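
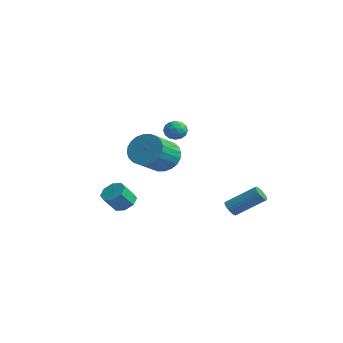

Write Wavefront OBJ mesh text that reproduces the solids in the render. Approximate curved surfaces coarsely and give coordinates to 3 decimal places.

v 0.582 2.814 -2.637
v 0.781 3.076 -3.09
v 1.837 4.408 -1.857
v 1.638 4.146 -1.403
v 0.584 3.194 -3.048
v 1.641 4.525 -1.815
v 0.387 3.246 -2.936
v 1.444 4.577 -1.702
v 0.224 3.223 -2.771
v 1.28 4.555 -1.538
v 0.122 3.13 -2.584
v 1.179 4.461 -1.35
v 0.1 2.982 -2.405
v 1.157 4.313 -1.172
v 0.161 2.805 -2.267
v 1.218 4.137 -1.033
v 0.295 2.63 -2.192
v 1.352 3.961 -0.959
v 0.479 2.486 -2.194
v 1.535 3.818 -0.961
v 0.68 2.4 -2.273
v 1.737 3.731 -1.04
v 0.864 2.385 -2.415
v 1.921 3.716 -1.182
v 1 2.444 -2.595
v 2.056 3.775 -1.362
v 1.063 2.567 -2.782
v 2.119 3.899 -1.549
v 1.043 2.733 -2.944
v 2.099 4.065 -1.711
v 0.943 2.913 -3.053
v 2 4.245 -1.82
v -2.871 -1.934 -2.204
v -2.354 -1.452 -1.83
v -2.313 -2.263 -0.841
v -2.829 -2.746 -1.216
v -2.937 -1.319 -1.697
v -2.895 -2.131 -0.708
v -3.481 -1.547 -1.861
v -3.439 -2.359 -0.872
v -3.668 -2.002 -2.226
v -3.626 -2.813 -1.238
v -3.387 -2.417 -2.579
v -3.346 -3.228 -1.59
v -2.805 -2.549 -2.712
v -2.763 -3.361 -1.723
v -2.261 -2.321 -2.548
v -2.219 -3.133 -1.559
v -2.074 -1.867 -2.182
v -2.032 -2.678 -1.194
v 1.711 -2.395 2.717
v 2.58 -2.443 2.078
v 3.219 -4.012 3.064
v 2.349 -3.965 3.703
v 2.719 -2.193 2.387
v 3.357 -3.762 3.373
v 2.704 -1.973 2.746
v 3.343 -3.542 3.732
v 2.538 -1.817 3.101
v 3.177 -3.387 4.087
v 2.246 -1.75 3.397
v 2.885 -3.319 4.383
v 1.873 -1.781 3.59
v 2.511 -3.35 4.576
v 1.475 -1.905 3.65
v 2.113 -3.474 4.636
v 1.113 -2.104 3.568
v 1.751 -3.673 4.554
v 0.841 -2.348 3.356
v 1.48 -3.917 4.342
v 0.703 -2.598 3.047
v 1.341 -4.167 4.033
v 0.717 -2.818 2.688
v 1.356 -4.387 3.674
v 0.883 -2.973 2.333
v 1.522 -4.543 3.319
v 1.175 -3.041 2.037
v 1.814 -4.61 3.023
v 1.549 -3.01 1.844
v 2.187 -4.579 2.83
v 1.947 -2.886 1.784
v 2.585 -4.455 2.77
v 2.309 -2.687 1.866
v 2.947 -4.256 2.852
v -3.718 2.765 2.545
v -3.268 2.184 2.508
v -4.552 2.156 1.952
v -4.102 1.575 1.915
v -4.386 1.779 2.562
v -3.871 2.156 2.929
v -3.949 2.184 1.531
v -3.434 2.561 1.898
v -3.41 1.825 1.882
v -3.681 1.575 2.519
v -4.139 2.765 1.941
v -4.41 2.515 2.578
v -3.42 2.528 2.579
v -4.4 1.812 1.881
v -4.568 1.932 2.262
v -4.303 1.591 2.24
v -3.775 2.511 2.826
v -3.51 2.17 2.804
v -4.167 1.932 2.836
v -4.31 2.17 1.656
v -4.045 1.829 1.634
v -3.517 2.749 2.22
v -3.252 2.408 2.198
v -3.653 2.408 1.624
v -3.239 1.976 2.189
v -3.729 1.618 1.84
v -3.639 1.976 1.615
v -3.336 2.197 1.83
v -3.398 1.829 2.563
v -3.888 1.471 2.215
v -4.055 1.591 2.595
v -3.752 1.812 2.811
v -3.481 1.618 2.195
v -3.932 2.869 2.245
v -4.422 2.511 1.897
v -4.068 2.528 1.649
v -3.765 2.749 1.865
v -4.091 2.722 2.62
v -4.581 2.364 2.271
v -4.484 2.143 2.63
v -4.181 2.364 2.845
v -4.339 2.722 2.265
f 2 1 5
f 2 5 3
f 3 5 6
f 3 6 4
f 5 1 7
f 5 7 6
f 6 7 8
f 6 8 4
f 7 1 9
f 7 9 8
f 8 9 10
f 8 10 4
f 9 1 11
f 9 11 10
f 10 11 12
f 10 12 4
f 11 1 13
f 11 13 12
f 12 13 14
f 12 14 4
f 13 1 15
f 13 15 14
f 14 15 16
f 14 16 4
f 15 1 17
f 15 17 16
f 16 17 18
f 16 18 4
f 17 1 19
f 17 19 18
f 18 19 20
f 18 20 4
f 19 1 21
f 19 21 20
f 20 21 22
f 20 22 4
f 21 1 23
f 21 23 22
f 22 23 24
f 22 24 4
f 23 1 25
f 23 25 24
f 24 25 26
f 24 26 4
f 25 1 27
f 25 27 26
f 26 27 28
f 26 28 4
f 27 1 29
f 27 29 28
f 28 29 30
f 28 30 4
f 29 1 31
f 29 31 30
f 30 31 32
f 30 32 4
f 31 1 2
f 31 2 32
f 32 2 3
f 32 3 4
f 34 33 37
f 34 37 35
f 35 37 38
f 35 38 36
f 37 33 39
f 37 39 38
f 38 39 40
f 38 40 36
f 39 33 41
f 39 41 40
f 40 41 42
f 40 42 36
f 41 33 43
f 41 43 42
f 42 43 44
f 42 44 36
f 43 33 45
f 43 45 44
f 44 45 46
f 44 46 36
f 45 33 47
f 45 47 46
f 46 47 48
f 46 48 36
f 47 33 49
f 47 49 48
f 48 49 50
f 48 50 36
f 49 33 34
f 49 34 50
f 50 34 35
f 50 35 36
f 52 51 55
f 52 55 53
f 53 55 56
f 53 56 54
f 55 51 57
f 55 57 56
f 56 57 58
f 56 58 54
f 57 51 59
f 57 59 58
f 58 59 60
f 58 60 54
f 59 51 61
f 59 61 60
f 60 61 62
f 60 62 54
f 61 51 63
f 61 63 62
f 62 63 64
f 62 64 54
f 63 51 65
f 63 65 64
f 64 65 66
f 64 66 54
f 65 51 67
f 65 67 66
f 66 67 68
f 66 68 54
f 67 51 69
f 67 69 68
f 68 69 70
f 68 70 54
f 69 51 71
f 69 71 70
f 70 71 72
f 70 72 54
f 71 51 73
f 71 73 72
f 72 73 74
f 72 74 54
f 73 51 75
f 73 75 74
f 74 75 76
f 74 76 54
f 75 51 77
f 75 77 76
f 76 77 78
f 76 78 54
f 77 51 79
f 77 79 78
f 78 79 80
f 78 80 54
f 79 51 81
f 79 81 80
f 80 81 82
f 80 82 54
f 81 51 83
f 81 83 82
f 82 83 84
f 82 84 54
f 83 51 52
f 83 52 84
f 84 52 53
f 84 53 54
f 85 122 101
f 122 96 125
f 101 125 90
f 122 125 101
f 85 101 97
f 101 90 102
f 97 102 86
f 101 102 97
f 85 97 106
f 97 86 107
f 106 107 92
f 97 107 106
f 85 106 118
f 106 92 121
f 118 121 95
f 106 121 118
f 85 118 122
f 118 95 126
f 122 126 96
f 118 126 122
f 86 102 113
f 102 90 116
f 113 116 94
f 102 116 113
f 90 125 103
f 125 96 124
f 103 124 89
f 125 124 103
f 96 126 123
f 126 95 119
f 123 119 87
f 126 119 123
f 95 121 120
f 121 92 108
f 120 108 91
f 121 108 120
f 92 107 112
f 107 86 109
f 112 109 93
f 107 109 112
f 88 114 100
f 114 94 115
f 100 115 89
f 114 115 100
f 88 100 98
f 100 89 99
f 98 99 87
f 100 99 98
f 88 98 105
f 98 87 104
f 105 104 91
f 98 104 105
f 88 105 110
f 105 91 111
f 110 111 93
f 105 111 110
f 88 110 114
f 110 93 117
f 114 117 94
f 110 117 114
f 89 115 103
f 115 94 116
f 103 116 90
f 115 116 103
f 87 99 123
f 99 89 124
f 123 124 96
f 99 124 123
f 91 104 120
f 104 87 119
f 120 119 95
f 104 119 120
f 93 111 112
f 111 91 108
f 112 108 92
f 111 108 112
f 94 117 113
f 117 93 109
f 113 109 86
f 117 109 113



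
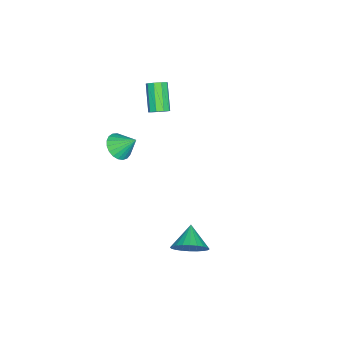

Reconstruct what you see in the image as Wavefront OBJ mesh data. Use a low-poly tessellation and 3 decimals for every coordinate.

v -3.237 -1.373 0.089
v -2.775 -1.378 0.502
v -3.981 -1.972 1.844
v -4.443 -1.967 1.431
v -2.963 -0.999 0.5
v -4.169 -1.592 1.843
v -3.28 -0.794 0.306
v -4.486 -1.388 1.649
v -3.577 -0.861 0.01
v -4.783 -1.454 1.353
v -3.714 -1.167 -0.249
v -4.92 -1.761 1.094
v -3.629 -1.57 -0.35
v -4.835 -2.163 0.993
v -3.36 -1.881 -0.246
v -4.566 -2.474 1.097
v -3.033 -1.954 0.015
v -4.239 -2.548 1.358
v -2.802 -1.756 0.31
v -4.008 -2.349 1.653
v 3.613 2.882 -4.337
v 3.977 3.443 -3.528
v 2.407 2.518 -3.543
v 3.759 3.726 -3.73
v 3.519 3.879 -4.024
v 3.294 3.881 -4.366
v 3.117 3.731 -4.703
v 3.015 3.452 -4.985
v 3.005 3.085 -5.168
v 3.087 2.688 -5.225
v 3.25 2.32 -5.147
v 3.468 2.038 -4.945
v 3.708 1.884 -4.651
v 3.933 1.882 -4.309
v 4.11 2.032 -3.971
v 4.212 2.312 -3.689
v 4.222 2.678 -3.506
v 4.14 3.075 -3.45
v 1.485 -1.915 1.04
v 2.093 -2.358 1.496
v 1.515 -0.905 1.98
v 2.299 -2.155 1.272
v 2.364 -1.911 1.007
v 2.277 -1.668 0.748
v 2.053 -1.467 0.54
v 1.731 -1.344 0.418
v 1.366 -1.32 0.404
v 1.022 -1.398 0.499
v 0.757 -1.566 0.689
v 0.619 -1.795 0.939
v 0.63 -2.044 1.207
v 0.789 -2.271 1.446
v 1.068 -2.436 1.614
v 1.42 -2.512 1.684
v 1.782 -2.484 1.642
f 2 1 5
f 2 5 3
f 3 5 6
f 3 6 4
f 5 1 7
f 5 7 6
f 6 7 8
f 6 8 4
f 7 1 9
f 7 9 8
f 8 9 10
f 8 10 4
f 9 1 11
f 9 11 10
f 10 11 12
f 10 12 4
f 11 1 13
f 11 13 12
f 12 13 14
f 12 14 4
f 13 1 15
f 13 15 14
f 14 15 16
f 14 16 4
f 15 1 17
f 15 17 16
f 16 17 18
f 16 18 4
f 17 1 19
f 17 19 18
f 18 19 20
f 18 20 4
f 19 1 2
f 19 2 20
f 20 2 3
f 20 3 4
f 22 21 24
f 22 24 23
f 24 21 25
f 24 25 23
f 25 21 26
f 25 26 23
f 26 21 27
f 26 27 23
f 27 21 28
f 27 28 23
f 28 21 29
f 28 29 23
f 29 21 30
f 29 30 23
f 30 21 31
f 30 31 23
f 31 21 32
f 31 32 23
f 32 21 33
f 32 33 23
f 33 21 34
f 33 34 23
f 34 21 35
f 34 35 23
f 35 21 36
f 35 36 23
f 36 21 37
f 36 37 23
f 37 21 38
f 37 38 23
f 38 21 22
f 38 22 23
f 40 39 42
f 40 42 41
f 42 39 43
f 42 43 41
f 43 39 44
f 43 44 41
f 44 39 45
f 44 45 41
f 45 39 46
f 45 46 41
f 46 39 47
f 46 47 41
f 47 39 48
f 47 48 41
f 48 39 49
f 48 49 41
f 49 39 50
f 49 50 41
f 50 39 51
f 50 51 41
f 51 39 52
f 51 52 41
f 52 39 53
f 52 53 41
f 53 39 54
f 53 54 41
f 54 39 55
f 54 55 41
f 55 39 40
f 55 40 41



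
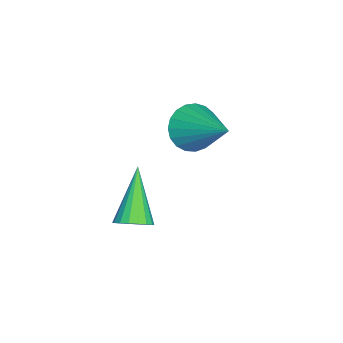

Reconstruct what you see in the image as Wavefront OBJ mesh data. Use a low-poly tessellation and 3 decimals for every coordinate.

v 3.096 -1.95 -0.543
v 3.345 -1.528 -0.251
v 1.784 -2.09 0.783
v 3.181 -1.404 -0.401
v 3 -1.389 -0.578
v 2.838 -1.485 -0.748
v 2.728 -1.673 -0.878
v 2.69 -1.916 -0.941
v 2.732 -2.165 -0.925
v 2.847 -2.372 -0.834
v 3.011 -2.495 -0.684
v 3.192 -2.511 -0.507
v 3.354 -2.415 -0.337
v 3.464 -2.227 -0.207
v 3.502 -1.984 -0.144
v 3.46 -1.735 -0.16
v -0.488 -0.971 0.748
v 0.188 -1.325 0.422
v 0.608 0.231 1.712
v 0.119 -1.077 0.192
v -0.055 -0.811 0.058
v -0.304 -0.573 0.043
v -0.585 -0.403 0.151
v -0.849 -0.331 0.361
v -1.05 -0.37 0.639
v -1.154 -0.513 0.935
v -1.143 -0.735 1.199
v -1.019 -0.998 1.385
v -0.802 -1.256 1.461
v -0.532 -1.464 1.414
v -0.253 -1.588 1.251
v -0.016 -1.605 1.002
v 0.141 -1.512 0.708
f 2 1 4
f 2 4 3
f 4 1 5
f 4 5 3
f 5 1 6
f 5 6 3
f 6 1 7
f 6 7 3
f 7 1 8
f 7 8 3
f 8 1 9
f 8 9 3
f 9 1 10
f 9 10 3
f 10 1 11
f 10 11 3
f 11 1 12
f 11 12 3
f 12 1 13
f 12 13 3
f 13 1 14
f 13 14 3
f 14 1 15
f 14 15 3
f 15 1 16
f 15 16 3
f 16 1 2
f 16 2 3
f 18 17 20
f 18 20 19
f 20 17 21
f 20 21 19
f 21 17 22
f 21 22 19
f 22 17 23
f 22 23 19
f 23 17 24
f 23 24 19
f 24 17 25
f 24 25 19
f 25 17 26
f 25 26 19
f 26 17 27
f 26 27 19
f 27 17 28
f 27 28 19
f 28 17 29
f 28 29 19
f 29 17 30
f 29 30 19
f 30 17 31
f 30 31 19
f 31 17 32
f 31 32 19
f 32 17 33
f 32 33 19
f 33 17 18
f 33 18 19



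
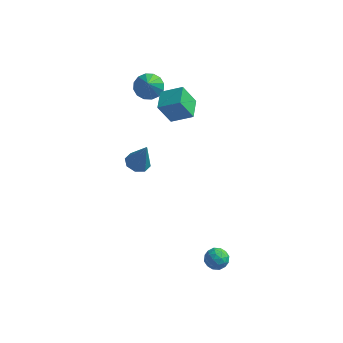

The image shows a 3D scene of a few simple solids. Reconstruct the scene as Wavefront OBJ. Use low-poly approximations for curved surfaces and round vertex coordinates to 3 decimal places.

v -2.684 3.556 3.186
v -2.247 4.127 3.537
v -2.356 2.464 4.554
v -2.632 4.186 3.677
v -3.031 4.076 3.685
v -3.337 3.827 3.56
v -3.469 3.505 3.334
v -3.389 3.197 3.069
v -3.121 2.985 2.836
v -2.736 2.926 2.696
v -2.337 3.036 2.688
v -2.03 3.285 2.813
v -1.899 3.606 3.039
v -1.979 3.915 3.304
v -0.79 1.417 2.855
v -1.409 1.164 4.074
v -1.019 2.578 2.98
v -1.638 2.325 4.199
v 0.338 1.575 3.461
v -0.281 1.322 4.68
v 0.109 2.736 3.586
v -0.51 2.483 4.805
v 3.21 -2.864 -2.478
v 3.536 -3.157 -1.981
v 2.764 -3.803 -2.739
v 3.09 -4.096 -2.242
v 2.602 -3.667 -2.112
v 2.878 -3.087 -1.95
v 3.422 -3.873 -2.77
v 3.698 -3.293 -2.608
v 3.667 -3.781 -2.161
v 3.16 -3.653 -1.754
v 3.14 -3.307 -2.966
v 2.633 -3.179 -2.559
v 3.412 -2.928 -2.206
v 2.888 -4.032 -2.514
v 2.601 -3.78 -2.437
v 2.792 -3.952 -2.145
v 3.025 -2.887 -2.188
v 3.217 -3.059 -1.896
v 2.668 -3.359 -1.973
v 3.083 -3.901 -2.824
v 3.275 -4.073 -2.532
v 3.508 -3.008 -2.575
v 3.699 -3.18 -2.283
v 3.632 -3.601 -2.747
v 3.68 -3.467 -2.02
v 3.418 -4.019 -2.174
v 3.614 -3.888 -2.484
v 3.776 -3.547 -2.389
v 3.382 -3.392 -1.781
v 3.12 -3.944 -1.935
v 2.834 -3.692 -1.858
v 2.996 -3.351 -1.763
v 3.459 -3.759 -1.887
v 3.18 -3.016 -2.785
v 2.918 -3.568 -2.939
v 3.304 -3.609 -2.957
v 3.466 -3.268 -2.862
v 2.882 -2.941 -2.546
v 2.62 -3.493 -2.7
v 2.524 -3.413 -2.331
v 2.686 -3.072 -2.236
v 2.841 -3.201 -2.833
v -3.248 3.271 -3.338
v -2.705 2.845 -3.544
v -2.692 3.189 -1.702
v -2.573 3.38 -3.562
v -2.836 3.85 -3.449
v -3.341 3.982 -3.271
v -3.791 3.697 -3.132
v -3.924 3.162 -3.114
v -3.661 2.691 -3.227
v -3.156 2.56 -3.405
f 2 1 4
f 2 4 3
f 4 1 5
f 4 5 3
f 5 1 6
f 5 6 3
f 6 1 7
f 6 7 3
f 7 1 8
f 7 8 3
f 8 1 9
f 8 9 3
f 9 1 10
f 9 10 3
f 10 1 11
f 10 11 3
f 11 1 12
f 11 12 3
f 12 1 13
f 12 13 3
f 13 1 14
f 13 14 3
f 14 1 2
f 14 2 3
f 16 18 15
f 19 16 15
f 15 18 17
f 17 19 15
f 16 22 18
f 20 16 19
f 20 22 16
f 18 22 17
f 21 19 17
f 17 22 21
f 21 20 19
f 22 20 21
f 23 60 39
f 60 34 63
f 39 63 28
f 60 63 39
f 23 39 35
f 39 28 40
f 35 40 24
f 39 40 35
f 23 35 44
f 35 24 45
f 44 45 30
f 35 45 44
f 23 44 56
f 44 30 59
f 56 59 33
f 44 59 56
f 23 56 60
f 56 33 64
f 60 64 34
f 56 64 60
f 24 40 51
f 40 28 54
f 51 54 32
f 40 54 51
f 28 63 41
f 63 34 62
f 41 62 27
f 63 62 41
f 34 64 61
f 64 33 57
f 61 57 25
f 64 57 61
f 33 59 58
f 59 30 46
f 58 46 29
f 59 46 58
f 30 45 50
f 45 24 47
f 50 47 31
f 45 47 50
f 26 52 38
f 52 32 53
f 38 53 27
f 52 53 38
f 26 38 36
f 38 27 37
f 36 37 25
f 38 37 36
f 26 36 43
f 36 25 42
f 43 42 29
f 36 42 43
f 26 43 48
f 43 29 49
f 48 49 31
f 43 49 48
f 26 48 52
f 48 31 55
f 52 55 32
f 48 55 52
f 27 53 41
f 53 32 54
f 41 54 28
f 53 54 41
f 25 37 61
f 37 27 62
f 61 62 34
f 37 62 61
f 29 42 58
f 42 25 57
f 58 57 33
f 42 57 58
f 31 49 50
f 49 29 46
f 50 46 30
f 49 46 50
f 32 55 51
f 55 31 47
f 51 47 24
f 55 47 51
f 66 65 68
f 66 68 67
f 68 65 69
f 68 69 67
f 69 65 70
f 69 70 67
f 70 65 71
f 70 71 67
f 71 65 72
f 71 72 67
f 72 65 73
f 72 73 67
f 73 65 74
f 73 74 67
f 74 65 66
f 74 66 67



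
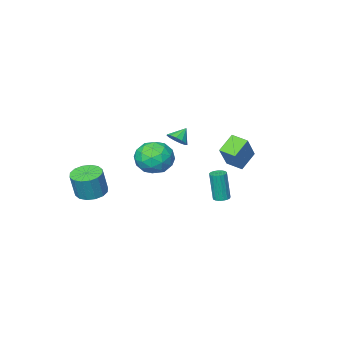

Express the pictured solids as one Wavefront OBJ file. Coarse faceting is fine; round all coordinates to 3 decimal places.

v -0.124 3.921 0.633
v 0.242 3.586 0.574
v 0.35 3.364 2.488
v -0.016 3.699 2.547
v 0.358 3.794 0.591
v 0.466 3.573 2.505
v 0.363 4.032 0.618
v 0.471 3.811 2.533
v 0.257 4.244 0.649
v 0.365 4.023 2.563
v 0.063 4.382 0.676
v 0.171 4.161 2.59
v -0.173 4.415 0.693
v -0.065 4.193 2.607
v -0.398 4.334 0.696
v -0.291 4.112 2.61
v -0.561 4.158 0.685
v -0.453 3.937 2.599
v -0.623 3.928 0.662
v -0.515 3.707 2.576
v -0.571 3.697 0.632
v -0.463 3.475 2.546
v -0.416 3.516 0.603
v -0.309 3.295 2.517
v -0.195 3.429 0.58
v -0.087 3.207 2.494
v 0.043 3.454 0.569
v 0.151 3.232 2.484
v -0.675 -1.391 3.057
v -0.203 -1.716 3.492
v -1.425 -1.509 3.783
v -0.183 -1.32 3.578
v -0.319 -0.946 3.498
v -0.568 -0.714 3.278
v -0.852 -0.696 2.988
v -1.079 -0.899 2.72
v -1.178 -1.258 2.559
v -1.117 -1.659 2.556
v -0.916 -1.975 2.713
v -0.639 -2.106 2.978
v -0.373 -2.009 3.269
v -3.221 0.062 1.01
v -4.324 -0.224 1.874
v -3.635 1.05 0.809
v -4.738 0.764 1.673
v -2.102 0.876 2.707
v -3.205 0.59 3.571
v -2.516 1.864 2.506
v -3.619 1.578 3.37
v 1.342 1.409 3.163
v 2.355 1.545 3.865
v 2.065 -0.325 2.455
v 3.078 -0.189 3.157
v 1.981 -0.42 3.689
v 1.534 0.652 4.127
v 2.886 0.568 2.193
v 2.439 1.64 2.631
v 3.31 1.025 3.266
v 2.75 0.415 4.191
v 1.67 0.805 2.129
v 1.11 0.195 3.054
v 1.785 1.629 3.576
v 2.635 -0.409 2.744
v 1.99 -0.545 3.056
v 2.586 -0.465 3.469
v 1.303 1.105 3.73
v 1.898 1.184 4.143
v 1.678 0.03 4.039
v 2.522 0.036 2.177
v 3.117 0.115 2.59
v 1.834 1.685 2.851
v 2.43 1.765 3.264
v 2.742 1.19 2.281
v 2.942 1.403 3.637
v 3.367 0.384 3.221
v 3.253 0.829 2.654
v 2.991 1.459 2.911
v 2.613 1.045 4.18
v 3.038 0.025 3.764
v 2.393 -0.11 4.077
v 2.131 0.52 4.334
v 3.174 0.739 3.828
v 1.382 1.195 2.556
v 1.807 0.175 2.14
v 2.289 0.7 1.986
v 2.027 1.33 2.243
v 1.053 0.836 3.099
v 1.478 -0.183 2.683
v 1.429 -0.239 3.409
v 1.167 0.391 3.666
v 1.246 0.481 2.492
v 3.597 -4.031 -1.137
v 4.547 -3.844 -1.389
v 4.972 -3.723 0.304
v 4.023 -3.909 0.557
v 4.32 -3.379 -1.365
v 4.746 -3.258 0.328
v 3.9 -3.089 -1.28
v 4.326 -2.967 0.413
v 3.399 -3.051 -1.157
v 3.825 -2.929 0.536
v 2.951 -3.275 -1.028
v 3.377 -3.154 0.665
v 2.676 -3.702 -0.928
v 3.102 -3.581 0.765
v 2.648 -4.217 -0.884
v 3.073 -4.096 0.809
v 2.874 -4.682 -0.908
v 3.3 -4.561 0.785
v 3.294 -4.973 -0.993
v 3.72 -4.851 0.7
v 3.795 -5.011 -1.116
v 4.221 -4.889 0.577
v 4.243 -4.786 -1.245
v 4.669 -4.665 0.448
v 4.518 -4.359 -1.345
v 4.944 -4.238 0.348
f 2 1 5
f 2 5 3
f 3 5 6
f 3 6 4
f 5 1 7
f 5 7 6
f 6 7 8
f 6 8 4
f 7 1 9
f 7 9 8
f 8 9 10
f 8 10 4
f 9 1 11
f 9 11 10
f 10 11 12
f 10 12 4
f 11 1 13
f 11 13 12
f 12 13 14
f 12 14 4
f 13 1 15
f 13 15 14
f 14 15 16
f 14 16 4
f 15 1 17
f 15 17 16
f 16 17 18
f 16 18 4
f 17 1 19
f 17 19 18
f 18 19 20
f 18 20 4
f 19 1 21
f 19 21 20
f 20 21 22
f 20 22 4
f 21 1 23
f 21 23 22
f 22 23 24
f 22 24 4
f 23 1 25
f 23 25 24
f 24 25 26
f 24 26 4
f 25 1 27
f 25 27 26
f 26 27 28
f 26 28 4
f 27 1 2
f 27 2 28
f 28 2 3
f 28 3 4
f 30 29 32
f 30 32 31
f 32 29 33
f 32 33 31
f 33 29 34
f 33 34 31
f 34 29 35
f 34 35 31
f 35 29 36
f 35 36 31
f 36 29 37
f 36 37 31
f 37 29 38
f 37 38 31
f 38 29 39
f 38 39 31
f 39 29 40
f 39 40 31
f 40 29 41
f 40 41 31
f 41 29 30
f 41 30 31
f 43 45 42
f 46 43 42
f 42 45 44
f 44 46 42
f 43 49 45
f 47 43 46
f 47 49 43
f 45 49 44
f 48 46 44
f 44 49 48
f 48 47 46
f 49 47 48
f 50 87 66
f 87 61 90
f 66 90 55
f 87 90 66
f 50 66 62
f 66 55 67
f 62 67 51
f 66 67 62
f 50 62 71
f 62 51 72
f 71 72 57
f 62 72 71
f 50 71 83
f 71 57 86
f 83 86 60
f 71 86 83
f 50 83 87
f 83 60 91
f 87 91 61
f 83 91 87
f 51 67 78
f 67 55 81
f 78 81 59
f 67 81 78
f 55 90 68
f 90 61 89
f 68 89 54
f 90 89 68
f 61 91 88
f 91 60 84
f 88 84 52
f 91 84 88
f 60 86 85
f 86 57 73
f 85 73 56
f 86 73 85
f 57 72 77
f 72 51 74
f 77 74 58
f 72 74 77
f 53 79 65
f 79 59 80
f 65 80 54
f 79 80 65
f 53 65 63
f 65 54 64
f 63 64 52
f 65 64 63
f 53 63 70
f 63 52 69
f 70 69 56
f 63 69 70
f 53 70 75
f 70 56 76
f 75 76 58
f 70 76 75
f 53 75 79
f 75 58 82
f 79 82 59
f 75 82 79
f 54 80 68
f 80 59 81
f 68 81 55
f 80 81 68
f 52 64 88
f 64 54 89
f 88 89 61
f 64 89 88
f 56 69 85
f 69 52 84
f 85 84 60
f 69 84 85
f 58 76 77
f 76 56 73
f 77 73 57
f 76 73 77
f 59 82 78
f 82 58 74
f 78 74 51
f 82 74 78
f 93 92 96
f 93 96 94
f 94 96 97
f 94 97 95
f 96 92 98
f 96 98 97
f 97 98 99
f 97 99 95
f 98 92 100
f 98 100 99
f 99 100 101
f 99 101 95
f 100 92 102
f 100 102 101
f 101 102 103
f 101 103 95
f 102 92 104
f 102 104 103
f 103 104 105
f 103 105 95
f 104 92 106
f 104 106 105
f 105 106 107
f 105 107 95
f 106 92 108
f 106 108 107
f 107 108 109
f 107 109 95
f 108 92 110
f 108 110 109
f 109 110 111
f 109 111 95
f 110 92 112
f 110 112 111
f 111 112 113
f 111 113 95
f 112 92 114
f 112 114 113
f 113 114 115
f 113 115 95
f 114 92 116
f 114 116 115
f 115 116 117
f 115 117 95
f 116 92 93
f 116 93 117
f 117 93 94
f 117 94 95



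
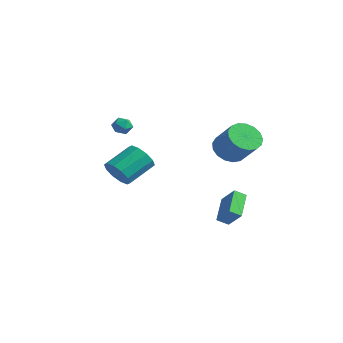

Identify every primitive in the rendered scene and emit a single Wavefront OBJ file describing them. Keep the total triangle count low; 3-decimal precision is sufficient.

v -2.277 -4.539 0.857
v -1.971 -4.056 0
v -1.896 -2.318 1.007
v -2.203 -2.801 1.863
v -2.607 -4.039 0.018
v -2.532 -2.301 1.025
v -3.117 -4.214 0.357
v -3.042 -2.475 1.363
v -3.307 -4.512 0.886
v -3.232 -2.774 1.893
v -3.103 -4.821 1.404
v -3.028 -3.083 2.411
v -2.584 -5.022 1.713
v -2.509 -3.284 2.72
v -1.948 -5.039 1.695
v -1.873 -3.301 2.702
v -1.438 -4.865 1.357
v -1.363 -3.126 2.363
v -1.248 -4.566 0.827
v -1.173 -2.828 1.834
v -1.452 -4.257 0.309
v -1.377 -2.519 1.316
v 2.768 -0.541 3.302
v 3.508 -0.38 2.533
v 4.913 -0.459 3.868
v 4.172 -0.619 4.638
v 3.387 0.097 2.689
v 4.791 0.018 4.024
v 3.123 0.429 2.985
v 4.528 0.35 4.321
v 2.778 0.538 3.354
v 4.183 0.459 4.69
v 2.431 0.4 3.712
v 3.836 0.322 5.047
v 2.161 0.047 3.975
v 3.565 -0.032 5.311
v 2.03 -0.441 4.084
v 3.434 -0.52 5.42
v 2.067 -0.952 4.014
v 3.472 -1.03 5.35
v 2.266 -1.368 3.781
v 3.67 -1.447 5.117
v 2.579 -1.595 3.438
v 3.984 -1.674 4.774
v 2.935 -1.581 3.064
v 4.34 -1.659 4.4
v 3.253 -1.328 2.745
v 4.658 -1.407 4.081
v 3.46 -0.895 2.553
v 4.865 -0.974 3.889
v 1.93 -0.349 -0.931
v 2.948 -0.301 0.059
v 2.29 0.243 -1.33
v 3.308 0.292 -0.341
v 2.932 -1.612 -1.899
v 3.95 -1.563 -0.91
v 3.292 -1.019 -2.299
v 4.31 -0.971 -1.309
v -4.534 -2.567 3.796
v -4.036 -2.292 3.418
v -3.844 -3.368 4.122
v -3.346 -3.093 3.744
v -3.571 -2.768 4.301
v -3.997 -2.273 4.1
v -3.883 -3.387 3.44
v -4.309 -2.892 3.239
v -3.633 -2.799 3.198
v -3.44 -2.416 3.73
v -4.44 -3.244 3.81
v -4.247 -2.861 4.342
f 2 1 5
f 2 5 3
f 3 5 6
f 3 6 4
f 5 1 7
f 5 7 6
f 6 7 8
f 6 8 4
f 7 1 9
f 7 9 8
f 8 9 10
f 8 10 4
f 9 1 11
f 9 11 10
f 10 11 12
f 10 12 4
f 11 1 13
f 11 13 12
f 12 13 14
f 12 14 4
f 13 1 15
f 13 15 14
f 14 15 16
f 14 16 4
f 15 1 17
f 15 17 16
f 16 17 18
f 16 18 4
f 17 1 19
f 17 19 18
f 18 19 20
f 18 20 4
f 19 1 21
f 19 21 20
f 20 21 22
f 20 22 4
f 21 1 2
f 21 2 22
f 22 2 3
f 22 3 4
f 24 23 27
f 24 27 25
f 25 27 28
f 25 28 26
f 27 23 29
f 27 29 28
f 28 29 30
f 28 30 26
f 29 23 31
f 29 31 30
f 30 31 32
f 30 32 26
f 31 23 33
f 31 33 32
f 32 33 34
f 32 34 26
f 33 23 35
f 33 35 34
f 34 35 36
f 34 36 26
f 35 23 37
f 35 37 36
f 36 37 38
f 36 38 26
f 37 23 39
f 37 39 38
f 38 39 40
f 38 40 26
f 39 23 41
f 39 41 40
f 40 41 42
f 40 42 26
f 41 23 43
f 41 43 42
f 42 43 44
f 42 44 26
f 43 23 45
f 43 45 44
f 44 45 46
f 44 46 26
f 45 23 47
f 45 47 46
f 46 47 48
f 46 48 26
f 47 23 49
f 47 49 48
f 48 49 50
f 48 50 26
f 49 23 24
f 49 24 50
f 50 24 25
f 50 25 26
f 52 54 51
f 55 52 51
f 51 54 53
f 53 55 51
f 52 58 54
f 56 52 55
f 56 58 52
f 54 58 53
f 57 55 53
f 53 58 57
f 57 56 55
f 58 56 57
f 59 70 64
f 59 64 60
f 59 60 66
f 59 66 69
f 59 69 70
f 60 64 68
f 64 70 63
f 70 69 61
f 69 66 65
f 66 60 67
f 62 68 63
f 62 63 61
f 62 61 65
f 62 65 67
f 62 67 68
f 63 68 64
f 61 63 70
f 65 61 69
f 67 65 66
f 68 67 60



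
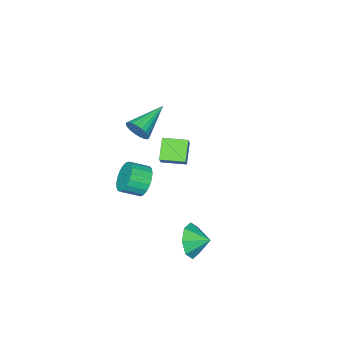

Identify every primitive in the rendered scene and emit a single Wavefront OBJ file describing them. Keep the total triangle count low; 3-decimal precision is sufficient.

v 1.725 2.783 -3.452
v 2.168 3.384 -4.245
v 1.215 3.637 -3.088
v 1.44 3.046 -4.47
v 0.879 2.553 -4.099
v 0.813 2.194 -3.349
v 1.282 2.181 -2.659
v 2.01 2.519 -2.433
v 2.571 3.012 -2.804
v 2.637 3.371 -3.555
v -2.12 -4.318 -4.168
v -2.931 -5.041 -3.238
v -3.083 -3.275 -4.196
v -3.894 -3.998 -3.267
v -1.546 -3.762 -3.233
v -2.357 -4.485 -2.304
v -2.509 -2.719 -3.262
v -3.32 -3.442 -2.332
v 1.216 -2.139 1.822
v 1.5 -2.522 2.414
v -0.756 -2.461 2.558
v 1.493 -2.226 2.524
v 1.438 -1.915 2.513
v 1.345 -1.643 2.382
v 1.229 -1.456 2.155
v 1.112 -1.388 1.869
v 1.012 -1.45 1.576
v 0.948 -1.631 1.325
v 0.93 -1.9 1.16
v 0.962 -2.21 1.109
v 1.037 -2.508 1.182
v 1.144 -2.743 1.365
v 1.263 -2.873 1.627
v 1.374 -2.876 1.923
v 1.458 -2.752 2.202
v 2.099 -0.508 -0.684
v 2.706 -0.069 -1.251
v 3.569 -0.633 -0.764
v 2.961 -1.072 -0.196
v 2.691 0.173 -0.945
v 3.554 -0.39 -0.457
v 2.574 0.298 -0.593
v 3.437 -0.266 -0.106
v 2.375 0.283 -0.257
v 3.237 -0.281 0.23
v 2.128 0.131 0.005
v 2.99 -0.433 0.492
v 1.875 -0.131 0.148
v 2.738 -0.695 0.635
v 1.662 -0.458 0.147
v 2.525 -1.022 0.635
v 1.524 -0.794 0.003
v 2.387 -1.358 0.49
v 1.485 -1.081 -0.26
v 2.348 -1.645 0.227
v 1.553 -1.268 -0.596
v 2.415 -1.832 -0.109
v 1.714 -1.324 -0.948
v 2.577 -1.888 -0.461
v 1.943 -1.239 -1.254
v 2.806 -1.803 -0.766
v 2.198 -1.028 -1.461
v 3.061 -1.591 -0.973
v 2.436 -0.726 -1.533
v 3.299 -1.29 -1.046
v 2.616 -0.387 -1.459
v 3.478 -0.951 -0.972
f 2 1 4
f 2 4 3
f 4 1 5
f 4 5 3
f 5 1 6
f 5 6 3
f 6 1 7
f 6 7 3
f 7 1 8
f 7 8 3
f 8 1 9
f 8 9 3
f 9 1 10
f 9 10 3
f 10 1 2
f 10 2 3
f 12 14 11
f 15 12 11
f 11 14 13
f 13 15 11
f 12 18 14
f 16 12 15
f 16 18 12
f 14 18 13
f 17 15 13
f 13 18 17
f 17 16 15
f 18 16 17
f 20 19 22
f 20 22 21
f 22 19 23
f 22 23 21
f 23 19 24
f 23 24 21
f 24 19 25
f 24 25 21
f 25 19 26
f 25 26 21
f 26 19 27
f 26 27 21
f 27 19 28
f 27 28 21
f 28 19 29
f 28 29 21
f 29 19 30
f 29 30 21
f 30 19 31
f 30 31 21
f 31 19 32
f 31 32 21
f 32 19 33
f 32 33 21
f 33 19 34
f 33 34 21
f 34 19 35
f 34 35 21
f 35 19 20
f 35 20 21
f 37 36 40
f 37 40 38
f 38 40 41
f 38 41 39
f 40 36 42
f 40 42 41
f 41 42 43
f 41 43 39
f 42 36 44
f 42 44 43
f 43 44 45
f 43 45 39
f 44 36 46
f 44 46 45
f 45 46 47
f 45 47 39
f 46 36 48
f 46 48 47
f 47 48 49
f 47 49 39
f 48 36 50
f 48 50 49
f 49 50 51
f 49 51 39
f 50 36 52
f 50 52 51
f 51 52 53
f 51 53 39
f 52 36 54
f 52 54 53
f 53 54 55
f 53 55 39
f 54 36 56
f 54 56 55
f 55 56 57
f 55 57 39
f 56 36 58
f 56 58 57
f 57 58 59
f 57 59 39
f 58 36 60
f 58 60 59
f 59 60 61
f 59 61 39
f 60 36 62
f 60 62 61
f 61 62 63
f 61 63 39
f 62 36 64
f 62 64 63
f 63 64 65
f 63 65 39
f 64 36 66
f 64 66 65
f 65 66 67
f 65 67 39
f 66 36 37
f 66 37 67
f 67 37 38
f 67 38 39



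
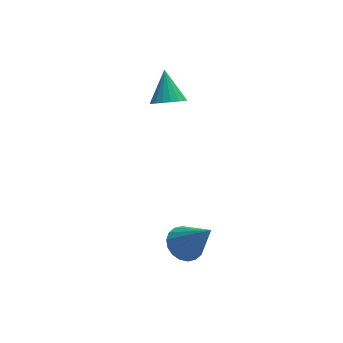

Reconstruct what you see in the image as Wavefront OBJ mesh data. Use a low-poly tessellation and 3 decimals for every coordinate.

v 3.414 1.093 1.19
v 4.009 0.907 1.285
v 3.546 1.987 2.11
v 4.036 1.105 1.089
v 3.94 1.301 0.912
v 3.74 1.456 0.791
v 3.476 1.539 0.748
v 3.199 1.533 0.793
v 2.965 1.44 0.917
v 2.82 1.279 1.094
v 2.792 1.081 1.291
v 2.888 0.885 1.467
v 3.088 0.73 1.588
v 3.353 0.648 1.631
v 3.629 0.653 1.586
v 3.863 0.746 1.463
v 2.825 -2.705 -2.732
v 3.186 -2.142 -2.563
v 3.435 -3.535 -1.268
v 2.916 -2.095 -2.424
v 2.628 -2.168 -2.346
v 2.38 -2.349 -2.345
v 2.219 -2.599 -2.42
v 2.179 -2.871 -2.557
v 2.267 -3.11 -2.729
v 2.465 -3.269 -2.902
v 2.735 -3.316 -3.041
v 3.023 -3.242 -3.118
v 3.271 -3.062 -3.12
v 3.432 -2.811 -3.044
v 3.472 -2.539 -2.907
v 3.384 -2.3 -2.735
f 2 1 4
f 2 4 3
f 4 1 5
f 4 5 3
f 5 1 6
f 5 6 3
f 6 1 7
f 6 7 3
f 7 1 8
f 7 8 3
f 8 1 9
f 8 9 3
f 9 1 10
f 9 10 3
f 10 1 11
f 10 11 3
f 11 1 12
f 11 12 3
f 12 1 13
f 12 13 3
f 13 1 14
f 13 14 3
f 14 1 15
f 14 15 3
f 15 1 16
f 15 16 3
f 16 1 2
f 16 2 3
f 18 17 20
f 18 20 19
f 20 17 21
f 20 21 19
f 21 17 22
f 21 22 19
f 22 17 23
f 22 23 19
f 23 17 24
f 23 24 19
f 24 17 25
f 24 25 19
f 25 17 26
f 25 26 19
f 26 17 27
f 26 27 19
f 27 17 28
f 27 28 19
f 28 17 29
f 28 29 19
f 29 17 30
f 29 30 19
f 30 17 31
f 30 31 19
f 31 17 32
f 31 32 19
f 32 17 18
f 32 18 19



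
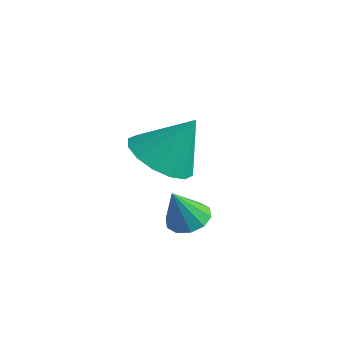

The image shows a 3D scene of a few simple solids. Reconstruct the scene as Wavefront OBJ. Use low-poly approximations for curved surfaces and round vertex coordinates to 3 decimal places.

v 0.812 1.289 -3.164
v 1.319 0.95 -3.324
v 0.808 0.751 -2.036
v 1.442 1.283 -3.165
v 1.324 1.619 -3.006
v 1.011 1.828 -2.907
v 0.622 1.831 -2.907
v 0.305 1.627 -3.005
v 0.182 1.294 -3.164
v 0.299 0.958 -3.323
v 0.612 0.749 -3.422
v 1.002 0.746 -3.422
v -1.986 2.602 -2.659
v -1.016 2.157 -2.825
v -1.394 3.358 -1.221
v -0.998 2.648 -3.091
v -1.244 3.127 -3.242
v -1.689 3.465 -3.236
v -2.214 3.572 -3.076
v -2.678 3.419 -2.804
v -2.956 3.046 -2.494
v -2.975 2.555 -2.227
v -2.729 2.076 -2.077
v -2.284 1.738 -2.082
v -1.759 1.632 -2.242
v -1.295 1.785 -2.514
f 2 1 4
f 2 4 3
f 4 1 5
f 4 5 3
f 5 1 6
f 5 6 3
f 6 1 7
f 6 7 3
f 7 1 8
f 7 8 3
f 8 1 9
f 8 9 3
f 9 1 10
f 9 10 3
f 10 1 11
f 10 11 3
f 11 1 12
f 11 12 3
f 12 1 2
f 12 2 3
f 14 13 16
f 14 16 15
f 16 13 17
f 16 17 15
f 17 13 18
f 17 18 15
f 18 13 19
f 18 19 15
f 19 13 20
f 19 20 15
f 20 13 21
f 20 21 15
f 21 13 22
f 21 22 15
f 22 13 23
f 22 23 15
f 23 13 24
f 23 24 15
f 24 13 25
f 24 25 15
f 25 13 26
f 25 26 15
f 26 13 14
f 26 14 15



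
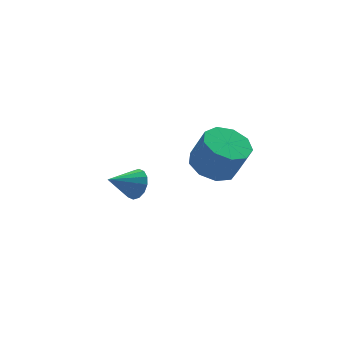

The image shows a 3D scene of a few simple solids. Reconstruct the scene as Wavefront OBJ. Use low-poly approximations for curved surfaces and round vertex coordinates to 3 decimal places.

v 2.34 2.525 1.985
v 3.016 2.134 1.676
v 3.316 1.745 2.825
v 2.64 2.135 3.135
v 3.151 2.673 1.824
v 3.451 2.283 2.973
v 2.906 3.142 2.047
v 3.206 2.753 3.196
v 2.396 3.323 2.241
v 2.697 2.933 3.39
v 1.86 3.13 2.316
v 2.161 2.741 3.465
v 1.549 2.654 2.236
v 1.849 2.264 3.385
v 1.607 2.117 2.039
v 1.908 1.728 3.188
v 2.009 1.771 1.817
v 2.309 1.382 2.966
v 2.565 1.778 1.674
v 2.865 1.389 2.823
v -0.785 1.771 2.687
v -0.55 1.488 3.123
v -1.715 1.809 3.213
v -0.504 1.774 3.183
v -0.533 2.058 3.11
v -0.63 2.265 2.924
v -0.768 2.34 2.674
v -0.911 2.262 2.428
v -1.019 2.053 2.251
v -1.065 1.768 2.191
v -1.036 1.483 2.264
v -0.939 1.276 2.45
v -0.801 1.201 2.7
v -0.659 1.279 2.946
f 2 1 5
f 2 5 3
f 3 5 6
f 3 6 4
f 5 1 7
f 5 7 6
f 6 7 8
f 6 8 4
f 7 1 9
f 7 9 8
f 8 9 10
f 8 10 4
f 9 1 11
f 9 11 10
f 10 11 12
f 10 12 4
f 11 1 13
f 11 13 12
f 12 13 14
f 12 14 4
f 13 1 15
f 13 15 14
f 14 15 16
f 14 16 4
f 15 1 17
f 15 17 16
f 16 17 18
f 16 18 4
f 17 1 19
f 17 19 18
f 18 19 20
f 18 20 4
f 19 1 2
f 19 2 20
f 20 2 3
f 20 3 4
f 22 21 24
f 22 24 23
f 24 21 25
f 24 25 23
f 25 21 26
f 25 26 23
f 26 21 27
f 26 27 23
f 27 21 28
f 27 28 23
f 28 21 29
f 28 29 23
f 29 21 30
f 29 30 23
f 30 21 31
f 30 31 23
f 31 21 32
f 31 32 23
f 32 21 33
f 32 33 23
f 33 21 34
f 33 34 23
f 34 21 22
f 34 22 23



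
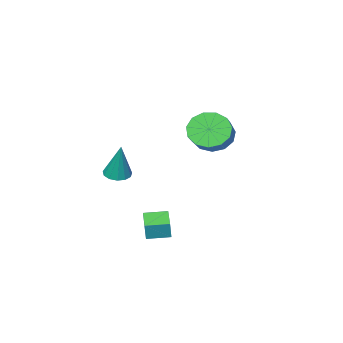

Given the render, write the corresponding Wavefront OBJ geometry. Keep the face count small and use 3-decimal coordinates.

v -1.878 0.028 2.385
v -1.227 -0.067 1.658
v -0.351 0.658 2.349
v -1.002 0.752 3.075
v -1.518 0.39 1.548
v -0.642 1.114 2.239
v -1.923 0.731 1.704
v -1.047 1.456 2.395
v -2.314 0.849 2.076
v -1.438 1.574 2.766
v -2.566 0.707 2.545
v -1.69 1.431 3.236
v -2.6 0.348 2.964
v -1.724 1.073 3.655
v -2.405 -0.112 3.199
v -1.529 0.613 3.89
v -2.042 -0.527 3.175
v -1.166 0.197 3.866
v -1.628 -0.767 2.9
v -0.752 -0.043 3.591
v -1.292 -0.754 2.462
v -0.416 -0.03 3.153
v -1.143 -0.493 1.999
v -0.267 0.231 2.689
v 2.28 -1.328 0.772
v 2.658 -0.874 0.584
v 2.5 -0.792 2.508
v 2.336 -0.74 0.584
v 1.996 -0.792 0.643
v 1.745 -1.014 0.743
v 1.665 -1.336 0.853
v 1.78 -1.655 0.937
v 2.053 -1.87 0.968
v 2.398 -1.913 0.937
v 2.706 -1.77 0.854
v 2.878 -1.487 0.745
v 2.861 -1.153 0.644
v 2.745 2.55 -0.759
v 2.894 2.642 0.042
v 3.41 3.435 -0.985
v 3.559 3.528 -0.184
v 3.541 1.932 -0.836
v 3.69 2.025 -0.035
v 4.206 2.818 -1.062
v 4.355 2.91 -0.261
f 2 1 5
f 2 5 3
f 3 5 6
f 3 6 4
f 5 1 7
f 5 7 6
f 6 7 8
f 6 8 4
f 7 1 9
f 7 9 8
f 8 9 10
f 8 10 4
f 9 1 11
f 9 11 10
f 10 11 12
f 10 12 4
f 11 1 13
f 11 13 12
f 12 13 14
f 12 14 4
f 13 1 15
f 13 15 14
f 14 15 16
f 14 16 4
f 15 1 17
f 15 17 16
f 16 17 18
f 16 18 4
f 17 1 19
f 17 19 18
f 18 19 20
f 18 20 4
f 19 1 21
f 19 21 20
f 20 21 22
f 20 22 4
f 21 1 23
f 21 23 22
f 22 23 24
f 22 24 4
f 23 1 2
f 23 2 24
f 24 2 3
f 24 3 4
f 26 25 28
f 26 28 27
f 28 25 29
f 28 29 27
f 29 25 30
f 29 30 27
f 30 25 31
f 30 31 27
f 31 25 32
f 31 32 27
f 32 25 33
f 32 33 27
f 33 25 34
f 33 34 27
f 34 25 35
f 34 35 27
f 35 25 36
f 35 36 27
f 36 25 37
f 36 37 27
f 37 25 26
f 37 26 27
f 39 41 38
f 42 39 38
f 38 41 40
f 40 42 38
f 39 45 41
f 43 39 42
f 43 45 39
f 41 45 40
f 44 42 40
f 40 45 44
f 44 43 42
f 45 43 44



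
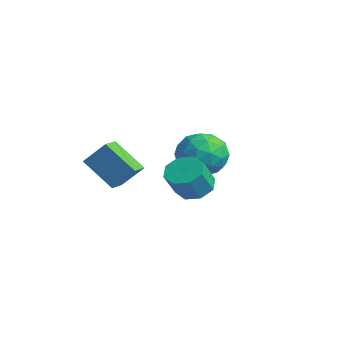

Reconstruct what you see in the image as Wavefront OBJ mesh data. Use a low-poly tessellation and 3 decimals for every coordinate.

v -3.407 -2.902 -3.771
v -2.937 -2.274 -2.916
v -2.363 -2.331 -4.764
v -1.893 -1.703 -3.91
v -2.887 -3.537 -3.59
v -2.417 -2.909 -2.736
v -1.843 -2.966 -4.584
v -1.373 -2.338 -3.729
v 1.284 -1.522 -3.555
v 1.923 -1.211 -3.557
v 2.215 -1.808 -2.606
v 1.576 -2.118 -2.605
v 1.556 -0.932 -3.269
v 1.848 -1.529 -2.318
v 1.031 -0.998 -3.149
v 1.323 -1.595 -2.198
v 0.653 -1.37 -3.267
v 0.945 -1.967 -2.316
v 0.645 -1.832 -3.554
v 0.937 -2.429 -2.603
v 1.012 -2.111 -3.842
v 1.304 -2.708 -2.891
v 1.537 -2.045 -3.962
v 1.829 -2.642 -3.011
v 1.915 -1.673 -3.844
v 2.207 -2.27 -2.893
v -1.859 0.739 -4.014
v -0.883 0.582 -4.221
v -1.717 -0.162 -2.659
v -0.741 -0.319 -2.866
v -1.059 0.601 -2.597
v -1.147 1.158 -3.434
v -1.453 -0.738 -3.446
v -1.541 -0.181 -4.283
v -0.633 -0.33 -3.869
v -0.389 0.497 -3.345
v -2.211 -0.077 -3.535
v -1.967 0.75 -3.011
v -1.384 0.74 -4.236
v -1.216 -0.32 -2.644
v -1.403 0.221 -2.486
v -0.83 0.129 -2.607
v -1.538 1.078 -3.774
v -0.965 0.986 -3.895
v -1.068 0.997 -2.941
v -1.635 -0.566 -2.985
v -1.062 -0.658 -3.106
v -1.77 0.291 -4.273
v -1.197 0.199 -4.394
v -1.532 -0.577 -3.939
v -0.663 0.111 -4.151
v -0.579 -0.418 -3.355
v -0.998 -0.665 -3.696
v -1.049 -0.337 -4.188
v -0.52 0.598 -3.843
v -0.436 0.068 -3.047
v -0.623 0.608 -2.888
v -0.674 0.936 -3.381
v -0.372 0.061 -3.636
v -2.164 0.352 -3.833
v -2.08 -0.178 -3.037
v -1.926 -0.516 -3.499
v -1.977 -0.188 -3.992
v -2.021 0.838 -3.525
v -1.937 0.309 -2.729
v -1.551 0.757 -2.692
v -1.602 1.085 -3.184
v -2.228 0.359 -3.244
f 2 4 1
f 5 2 1
f 1 4 3
f 3 5 1
f 2 8 4
f 6 2 5
f 6 8 2
f 4 8 3
f 7 5 3
f 3 8 7
f 7 6 5
f 8 6 7
f 10 9 13
f 10 13 11
f 11 13 14
f 11 14 12
f 13 9 15
f 13 15 14
f 14 15 16
f 14 16 12
f 15 9 17
f 15 17 16
f 16 17 18
f 16 18 12
f 17 9 19
f 17 19 18
f 18 19 20
f 18 20 12
f 19 9 21
f 19 21 20
f 20 21 22
f 20 22 12
f 21 9 23
f 21 23 22
f 22 23 24
f 22 24 12
f 23 9 25
f 23 25 24
f 24 25 26
f 24 26 12
f 25 9 10
f 25 10 26
f 26 10 11
f 26 11 12
f 27 64 43
f 64 38 67
f 43 67 32
f 64 67 43
f 27 43 39
f 43 32 44
f 39 44 28
f 43 44 39
f 27 39 48
f 39 28 49
f 48 49 34
f 39 49 48
f 27 48 60
f 48 34 63
f 60 63 37
f 48 63 60
f 27 60 64
f 60 37 68
f 64 68 38
f 60 68 64
f 28 44 55
f 44 32 58
f 55 58 36
f 44 58 55
f 32 67 45
f 67 38 66
f 45 66 31
f 67 66 45
f 38 68 65
f 68 37 61
f 65 61 29
f 68 61 65
f 37 63 62
f 63 34 50
f 62 50 33
f 63 50 62
f 34 49 54
f 49 28 51
f 54 51 35
f 49 51 54
f 30 56 42
f 56 36 57
f 42 57 31
f 56 57 42
f 30 42 40
f 42 31 41
f 40 41 29
f 42 41 40
f 30 40 47
f 40 29 46
f 47 46 33
f 40 46 47
f 30 47 52
f 47 33 53
f 52 53 35
f 47 53 52
f 30 52 56
f 52 35 59
f 56 59 36
f 52 59 56
f 31 57 45
f 57 36 58
f 45 58 32
f 57 58 45
f 29 41 65
f 41 31 66
f 65 66 38
f 41 66 65
f 33 46 62
f 46 29 61
f 62 61 37
f 46 61 62
f 35 53 54
f 53 33 50
f 54 50 34
f 53 50 54
f 36 59 55
f 59 35 51
f 55 51 28
f 59 51 55



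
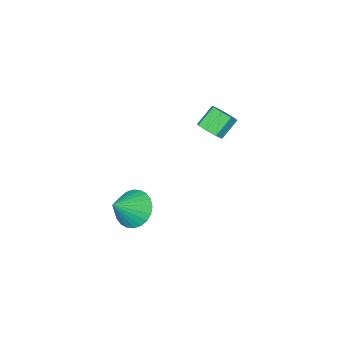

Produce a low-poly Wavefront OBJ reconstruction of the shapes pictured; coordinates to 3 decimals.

v 1.883 -0.847 -1.211
v 2.469 -0.958 -1.925
v 2.957 -0.853 -0.329
v 2.452 -0.596 -1.902
v 2.35 -0.272 -1.775
v 2.176 -0.036 -1.561
v 1.957 0.077 -1.294
v 1.727 0.049 -1.015
v 1.521 -0.115 -0.765
v 1.37 -0.39 -0.583
v 1.297 -0.735 -0.497
v 1.313 -1.097 -0.52
v 1.416 -1.421 -0.648
v 1.59 -1.657 -0.861
v 1.809 -1.77 -1.128
v 2.038 -1.742 -1.407
v 2.245 -1.578 -1.657
v 2.396 -1.303 -1.839
v -2.589 -1.323 0.904
v -2.193 -1.58 1.336
v -2.995 -1.554 2.088
v -3.391 -1.297 1.656
v -2.177 -1.091 1.336
v -2.98 -1.064 2.087
v -2.403 -0.737 1.082
v -3.205 -0.711 1.834
v -2.737 -0.727 0.725
v -3.54 -0.701 1.476
v -2.985 -1.066 0.472
v -3.787 -1.04 1.224
v -3 -1.556 0.473
v -3.803 -1.529 1.224
v -2.775 -1.909 0.726
v -3.577 -1.883 1.478
v -2.44 -1.919 1.084
v -3.243 -1.893 1.835
f 2 1 4
f 2 4 3
f 4 1 5
f 4 5 3
f 5 1 6
f 5 6 3
f 6 1 7
f 6 7 3
f 7 1 8
f 7 8 3
f 8 1 9
f 8 9 3
f 9 1 10
f 9 10 3
f 10 1 11
f 10 11 3
f 11 1 12
f 11 12 3
f 12 1 13
f 12 13 3
f 13 1 14
f 13 14 3
f 14 1 15
f 14 15 3
f 15 1 16
f 15 16 3
f 16 1 17
f 16 17 3
f 17 1 18
f 17 18 3
f 18 1 2
f 18 2 3
f 20 19 23
f 20 23 21
f 21 23 24
f 21 24 22
f 23 19 25
f 23 25 24
f 24 25 26
f 24 26 22
f 25 19 27
f 25 27 26
f 26 27 28
f 26 28 22
f 27 19 29
f 27 29 28
f 28 29 30
f 28 30 22
f 29 19 31
f 29 31 30
f 30 31 32
f 30 32 22
f 31 19 33
f 31 33 32
f 32 33 34
f 32 34 22
f 33 19 35
f 33 35 34
f 34 35 36
f 34 36 22
f 35 19 20
f 35 20 36
f 36 20 21
f 36 21 22



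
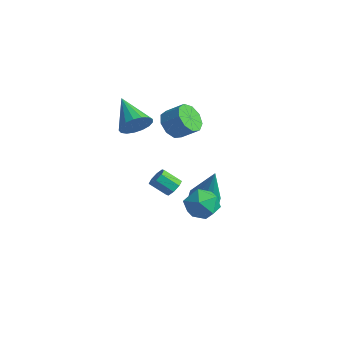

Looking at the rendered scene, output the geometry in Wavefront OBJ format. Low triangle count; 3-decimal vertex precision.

v 2.771 -3.357 0.847
v 3.211 -3.761 0.969
v 2.489 -4.327 1.696
v 2.049 -3.923 1.573
v 3.218 -3.396 1.26
v 2.496 -3.962 1.987
v 2.963 -3.008 1.309
v 2.241 -3.574 2.035
v 2.595 -2.825 1.087
v 1.874 -3.39 1.814
v 2.331 -2.953 0.724
v 1.609 -3.519 1.451
v 2.324 -3.318 0.433
v 1.602 -3.884 1.16
v 2.579 -3.706 0.385
v 1.857 -4.272 1.111
v 2.946 -3.89 0.606
v 2.225 -4.455 1.333
v -2.399 0.992 1.442
v -1.693 0.543 0.895
v -0.775 1.038 1.671
v -1.481 1.488 2.218
v -1.819 1.167 0.646
v -0.902 1.663 1.422
v -2.217 1.71 0.769
v -1.3 2.205 1.546
v -2.7 1.917 1.208
v -1.782 2.412 1.984
v -3.042 1.691 1.755
v -2.124 2.186 2.532
v -3.083 1.138 2.156
v -2.165 1.634 2.933
v -2.804 0.517 2.223
v -1.886 1.013 3
v -2.335 0.119 1.924
v -1.418 0.614 2.701
v -1.896 0.129 1.399
v -0.979 0.624 2.176
v -2.349 -1.592 2.438
v -1.815 -1.164 3.139
v -4.191 -1.068 3.522
v -1.897 -0.818 2.833
v -2.082 -0.649 2.437
v -2.328 -0.697 2.04
v -2.58 -0.949 1.735
v -2.778 -1.349 1.591
v -2.878 -1.805 1.641
v -2.857 -2.212 1.874
v -2.72 -2.476 2.236
v -2.497 -2.539 2.644
v -2.241 -2.384 3.005
v -2.009 -2.048 3.237
v -1.856 -1.608 3.285
v 2.641 -2.11 -0.257
v 3.36 -1.33 -0.034
v 3.94 -3.15 -0.806
v 4.659 -2.37 -0.583
v 4.142 -2.878 0.222
v 3.339 -2.235 0.562
v 3.961 -2.245 -1.402
v 3.158 -1.602 -1.062
v 4.175 -1.414 -0.741
v 4.287 -1.805 0.263
v 3.013 -2.675 -1.103
v 3.125 -3.066 -0.099
v 0.464 0.818 -2.881
v 1.312 0.597 -3.089
v 1.036 1.042 -0.799
v 1.262 1.149 -3.135
v 0.907 1.575 -3.084
v 0.384 1.711 -2.955
v -0.109 1.507 -2.797
v -0.383 1.039 -2.672
v -0.333 0.487 -2.626
v 0.022 0.061 -2.678
v 0.545 -0.075 -2.807
v 1.038 0.129 -2.964
f 2 1 5
f 2 5 3
f 3 5 6
f 3 6 4
f 5 1 7
f 5 7 6
f 6 7 8
f 6 8 4
f 7 1 9
f 7 9 8
f 8 9 10
f 8 10 4
f 9 1 11
f 9 11 10
f 10 11 12
f 10 12 4
f 11 1 13
f 11 13 12
f 12 13 14
f 12 14 4
f 13 1 15
f 13 15 14
f 14 15 16
f 14 16 4
f 15 1 17
f 15 17 16
f 16 17 18
f 16 18 4
f 17 1 2
f 17 2 18
f 18 2 3
f 18 3 4
f 20 19 23
f 20 23 21
f 21 23 24
f 21 24 22
f 23 19 25
f 23 25 24
f 24 25 26
f 24 26 22
f 25 19 27
f 25 27 26
f 26 27 28
f 26 28 22
f 27 19 29
f 27 29 28
f 28 29 30
f 28 30 22
f 29 19 31
f 29 31 30
f 30 31 32
f 30 32 22
f 31 19 33
f 31 33 32
f 32 33 34
f 32 34 22
f 33 19 35
f 33 35 34
f 34 35 36
f 34 36 22
f 35 19 37
f 35 37 36
f 36 37 38
f 36 38 22
f 37 19 20
f 37 20 38
f 38 20 21
f 38 21 22
f 40 39 42
f 40 42 41
f 42 39 43
f 42 43 41
f 43 39 44
f 43 44 41
f 44 39 45
f 44 45 41
f 45 39 46
f 45 46 41
f 46 39 47
f 46 47 41
f 47 39 48
f 47 48 41
f 48 39 49
f 48 49 41
f 49 39 50
f 49 50 41
f 50 39 51
f 50 51 41
f 51 39 52
f 51 52 41
f 52 39 53
f 52 53 41
f 53 39 40
f 53 40 41
f 54 65 59
f 54 59 55
f 54 55 61
f 54 61 64
f 54 64 65
f 55 59 63
f 59 65 58
f 65 64 56
f 64 61 60
f 61 55 62
f 57 63 58
f 57 58 56
f 57 56 60
f 57 60 62
f 57 62 63
f 58 63 59
f 56 58 65
f 60 56 64
f 62 60 61
f 63 62 55
f 67 66 69
f 67 69 68
f 69 66 70
f 69 70 68
f 70 66 71
f 70 71 68
f 71 66 72
f 71 72 68
f 72 66 73
f 72 73 68
f 73 66 74
f 73 74 68
f 74 66 75
f 74 75 68
f 75 66 76
f 75 76 68
f 76 66 77
f 76 77 68
f 77 66 67
f 77 67 68



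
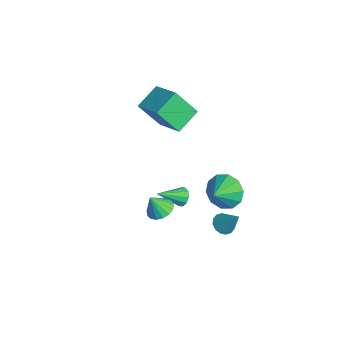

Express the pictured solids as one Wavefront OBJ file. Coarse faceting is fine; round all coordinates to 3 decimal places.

v -4.306 0.464 2.873
v -4.649 -0.67 4.497
v -2.623 1.034 3.626
v -2.966 -0.099 5.251
v -3.554 -0.801 2.149
v -3.897 -1.934 3.774
v -1.871 -0.23 2.903
v -2.214 -1.364 4.527
v 3.431 -2.873 2.085
v 4.135 -2.609 2.253
v 3.369 -3.387 3.155
v 3.91 -2.34 2.368
v 3.576 -2.194 2.419
v 3.208 -2.203 2.393
v 2.892 -2.366 2.297
v 2.699 -2.644 2.151
v 2.674 -2.975 1.991
v 2.822 -3.283 1.852
v 3.11 -3.496 1.766
v 3.472 -3.566 1.753
v 3.824 -3.478 1.816
v 4.086 -3.251 1.941
v 4.198 -2.937 2.098
v -0.589 -0.453 -1.618
v -0.353 -0.718 -2.126
v -0.511 -1.907 -0.822
v -0.062 -0.586 -1.915
v 0.028 -0.404 -1.59
v -0.118 -0.24 -1.276
v -0.445 -0.157 -1.093
v -0.826 -0.188 -1.11
v -1.117 -0.319 -1.322
v -1.207 -0.502 -1.647
v -1.06 -0.666 -1.96
v -0.734 -0.748 -2.144
v 2.398 0.919 1.409
v 3.019 1.741 1.794
v 3.122 0.081 2.031
v 2.514 1.634 2.237
v 1.965 1.254 2.363
v 1.581 0.746 2.125
v 1.51 0.304 1.613
v 1.778 0.097 1.023
v 2.282 0.204 0.581
v 2.832 0.584 0.455
v 3.215 1.092 0.693
v 3.287 1.534 1.205
v 2.923 0.727 -0.865
v 3.452 0.356 -1.042
v 3.737 1.273 0.425
v 3.499 0.661 -1.201
v 3.391 0.984 -1.269
v 3.158 1.237 -1.229
v 2.861 1.354 -1.092
v 2.582 1.302 -0.893
v 2.393 1.097 -0.687
v 2.347 0.792 -0.529
v 2.455 0.469 -0.46
v 2.688 0.216 -0.5
v 2.984 0.099 -0.637
v 3.264 0.151 -0.836
f 2 4 1
f 5 2 1
f 1 4 3
f 3 5 1
f 2 8 4
f 6 2 5
f 6 8 2
f 4 8 3
f 7 5 3
f 3 8 7
f 7 6 5
f 8 6 7
f 10 9 12
f 10 12 11
f 12 9 13
f 12 13 11
f 13 9 14
f 13 14 11
f 14 9 15
f 14 15 11
f 15 9 16
f 15 16 11
f 16 9 17
f 16 17 11
f 17 9 18
f 17 18 11
f 18 9 19
f 18 19 11
f 19 9 20
f 19 20 11
f 20 9 21
f 20 21 11
f 21 9 22
f 21 22 11
f 22 9 23
f 22 23 11
f 23 9 10
f 23 10 11
f 25 24 27
f 25 27 26
f 27 24 28
f 27 28 26
f 28 24 29
f 28 29 26
f 29 24 30
f 29 30 26
f 30 24 31
f 30 31 26
f 31 24 32
f 31 32 26
f 32 24 33
f 32 33 26
f 33 24 34
f 33 34 26
f 34 24 35
f 34 35 26
f 35 24 25
f 35 25 26
f 37 36 39
f 37 39 38
f 39 36 40
f 39 40 38
f 40 36 41
f 40 41 38
f 41 36 42
f 41 42 38
f 42 36 43
f 42 43 38
f 43 36 44
f 43 44 38
f 44 36 45
f 44 45 38
f 45 36 46
f 45 46 38
f 46 36 47
f 46 47 38
f 47 36 37
f 47 37 38
f 49 48 51
f 49 51 50
f 51 48 52
f 51 52 50
f 52 48 53
f 52 53 50
f 53 48 54
f 53 54 50
f 54 48 55
f 54 55 50
f 55 48 56
f 55 56 50
f 56 48 57
f 56 57 50
f 57 48 58
f 57 58 50
f 58 48 59
f 58 59 50
f 59 48 60
f 59 60 50
f 60 48 61
f 60 61 50
f 61 48 49
f 61 49 50



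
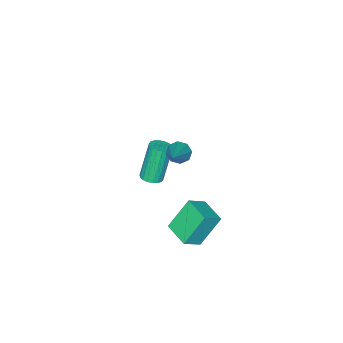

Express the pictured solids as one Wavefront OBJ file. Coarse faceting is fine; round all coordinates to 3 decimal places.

v -0.749 -3.089 -3.022
v -0.445 -3.536 -2.92
v -1.086 -3.537 -1.015
v -1.391 -3.091 -1.118
v -0.291 -3.352 -2.869
v -0.933 -3.353 -0.964
v -0.229 -3.117 -2.847
v -0.87 -3.118 -0.942
v -0.269 -2.875 -2.861
v -0.91 -2.877 -0.956
v -0.405 -2.677 -2.906
v -1.046 -2.678 -1.001
v -0.609 -2.56 -2.975
v -1.25 -2.561 -1.07
v -0.84 -2.548 -3.053
v -1.482 -2.549 -1.148
v -1.054 -2.643 -3.125
v -1.695 -2.644 -1.22
v -1.207 -2.827 -3.176
v -1.849 -2.828 -1.271
v -1.27 -3.062 -3.198
v -1.911 -3.063 -1.293
v -1.23 -3.303 -3.184
v -1.871 -3.305 -1.279
v -1.094 -3.502 -3.139
v -1.735 -3.503 -1.234
v -0.89 -3.619 -3.07
v -1.531 -3.62 -1.165
v -0.658 -3.631 -2.992
v -1.3 -3.632 -1.087
v 1.493 0.693 3.009
v 1.845 0.267 2.916
v 2.727 1.487 4.051
v 1.887 0.581 2.627
v 1.698 0.96 2.562
v 1.388 1.183 2.759
v 1.14 1.118 3.103
v 1.099 0.804 3.392
v 1.288 0.425 3.457
v 1.597 0.203 3.26
v 1.589 1.107 -1.949
v 0.68 1.459 -0.545
v 1.932 2.347 -2.038
v 1.023 2.7 -0.634
v 2.417 0.92 -1.366
v 1.508 1.273 0.038
v 2.76 2.161 -1.455
v 1.851 2.513 -0.051
f 2 1 5
f 2 5 3
f 3 5 6
f 3 6 4
f 5 1 7
f 5 7 6
f 6 7 8
f 6 8 4
f 7 1 9
f 7 9 8
f 8 9 10
f 8 10 4
f 9 1 11
f 9 11 10
f 10 11 12
f 10 12 4
f 11 1 13
f 11 13 12
f 12 13 14
f 12 14 4
f 13 1 15
f 13 15 14
f 14 15 16
f 14 16 4
f 15 1 17
f 15 17 16
f 16 17 18
f 16 18 4
f 17 1 19
f 17 19 18
f 18 19 20
f 18 20 4
f 19 1 21
f 19 21 20
f 20 21 22
f 20 22 4
f 21 1 23
f 21 23 22
f 22 23 24
f 22 24 4
f 23 1 25
f 23 25 24
f 24 25 26
f 24 26 4
f 25 1 27
f 25 27 26
f 26 27 28
f 26 28 4
f 27 1 29
f 27 29 28
f 28 29 30
f 28 30 4
f 29 1 2
f 29 2 30
f 30 2 3
f 30 3 4
f 32 31 34
f 32 34 33
f 34 31 35
f 34 35 33
f 35 31 36
f 35 36 33
f 36 31 37
f 36 37 33
f 37 31 38
f 37 38 33
f 38 31 39
f 38 39 33
f 39 31 40
f 39 40 33
f 40 31 32
f 40 32 33
f 42 44 41
f 45 42 41
f 41 44 43
f 43 45 41
f 42 48 44
f 46 42 45
f 46 48 42
f 44 48 43
f 47 45 43
f 43 48 47
f 47 46 45
f 48 46 47



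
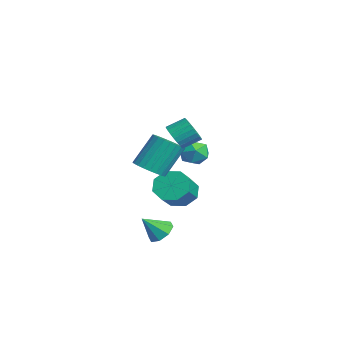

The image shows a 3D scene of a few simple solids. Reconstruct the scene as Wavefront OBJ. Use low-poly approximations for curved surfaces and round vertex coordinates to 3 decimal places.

v -1.927 1.289 0.509
v -1.348 0.589 0.331
v -2.872 0.771 -0.531
v -2.293 0.071 -0.709
v -2.746 0.104 0.098
v -2.162 0.424 0.74
v -2.058 0.936 -0.94
v -1.474 1.256 -0.298
v -1.43 0.371 -0.564
v -1.854 -0.143 0.077
v -2.366 1.503 -0.277
v -2.79 0.989 0.364
v 3.229 -1.521 3.018
v 3.785 -1.254 2.509
v 3.847 -0.311 3.072
v 3.291 -0.579 3.582
v 3.523 -1.155 2.371
v 3.586 -0.212 2.934
v 3.217 -1.111 2.332
v 3.279 -0.168 2.895
v 2.912 -1.129 2.397
v 2.974 -0.187 2.96
v 2.655 -1.208 2.557
v 2.718 -0.265 3.12
v 2.486 -1.334 2.787
v 2.549 -0.391 3.35
v 2.43 -1.489 3.052
v 2.493 -0.546 3.615
v 2.496 -1.648 3.312
v 2.558 -0.705 3.875
v 2.673 -1.789 3.528
v 2.735 -0.846 4.091
v 2.934 -1.888 3.666
v 2.997 -0.945 4.229
v 3.241 -1.932 3.705
v 3.303 -0.989 4.268
v 3.546 -1.913 3.64
v 3.608 -0.971 4.203
v 3.802 -1.835 3.48
v 3.865 -0.892 4.043
v 3.971 -1.709 3.25
v 4.034 -0.766 3.813
v 4.027 -1.554 2.985
v 4.09 -0.611 3.548
v 3.962 -1.395 2.725
v 4.024 -0.452 3.288
v 2.494 -2.05 -3.719
v 2.856 -1.497 -3.235
v 2.606 -3.05 -2.661
v 2.232 -1.5 -3.172
v 1.761 -1.825 -3.429
v 1.72 -2.283 -3.857
v 2.132 -2.604 -4.204
v 2.756 -2.601 -4.267
v 3.227 -2.276 -4.009
v 3.268 -1.818 -3.582
v 1.541 -2.466 0.307
v 2.338 -1.994 0.15
v 2.037 -0.903 1.895
v 1.239 -1.374 2.053
v 2.095 -1.782 -0.024
v 1.793 -0.691 1.721
v 1.767 -1.675 -0.148
v 1.465 -0.584 1.597
v 1.404 -1.688 -0.202
v 1.103 -0.597 1.543
v 1.062 -1.819 -0.179
v 0.761 -0.728 1.566
v 0.794 -2.049 -0.082
v 0.492 -0.958 1.663
v 0.638 -2.342 0.074
v 0.337 -1.251 1.819
v 0.621 -2.654 0.266
v 0.319 -1.563 2.011
v 0.743 -2.937 0.465
v 0.442 -1.846 2.21
v 0.987 -3.149 0.639
v 0.685 -2.058 2.384
v 1.315 -3.256 0.763
v 1.013 -2.165 2.508
v 1.677 -3.243 0.817
v 1.376 -2.152 2.562
v 2.019 -3.112 0.794
v 1.718 -2.021 2.539
v 2.288 -2.882 0.697
v 1.986 -1.791 2.442
v 2.443 -2.589 0.541
v 2.142 -1.498 2.286
v 2.461 -2.277 0.349
v 2.159 -1.186 2.094
v -2.147 -0.081 -2.907
v -1.424 0.073 -3.68
v -0.23 -0.645 -2.707
v -0.953 -0.799 -1.933
v -1.467 0.705 -3.161
v -0.273 -0.013 -2.188
v -1.909 0.877 -2.493
v -0.714 0.158 -1.52
v -2.49 0.487 -2.067
v -1.295 -0.231 -1.094
v -2.87 -0.235 -2.133
v -1.676 -0.953 -1.16
v -2.827 -0.867 -2.652
v -1.633 -1.585 -1.679
v -2.386 -1.038 -3.32
v -1.191 -1.757 -2.347
v -1.805 -0.649 -3.746
v -0.61 -1.367 -2.773
f 1 12 6
f 1 6 2
f 1 2 8
f 1 8 11
f 1 11 12
f 2 6 10
f 6 12 5
f 12 11 3
f 11 8 7
f 8 2 9
f 4 10 5
f 4 5 3
f 4 3 7
f 4 7 9
f 4 9 10
f 5 10 6
f 3 5 12
f 7 3 11
f 9 7 8
f 10 9 2
f 14 13 17
f 14 17 15
f 15 17 18
f 15 18 16
f 17 13 19
f 17 19 18
f 18 19 20
f 18 20 16
f 19 13 21
f 19 21 20
f 20 21 22
f 20 22 16
f 21 13 23
f 21 23 22
f 22 23 24
f 22 24 16
f 23 13 25
f 23 25 24
f 24 25 26
f 24 26 16
f 25 13 27
f 25 27 26
f 26 27 28
f 26 28 16
f 27 13 29
f 27 29 28
f 28 29 30
f 28 30 16
f 29 13 31
f 29 31 30
f 30 31 32
f 30 32 16
f 31 13 33
f 31 33 32
f 32 33 34
f 32 34 16
f 33 13 35
f 33 35 34
f 34 35 36
f 34 36 16
f 35 13 37
f 35 37 36
f 36 37 38
f 36 38 16
f 37 13 39
f 37 39 38
f 38 39 40
f 38 40 16
f 39 13 41
f 39 41 40
f 40 41 42
f 40 42 16
f 41 13 43
f 41 43 42
f 42 43 44
f 42 44 16
f 43 13 45
f 43 45 44
f 44 45 46
f 44 46 16
f 45 13 14
f 45 14 46
f 46 14 15
f 46 15 16
f 48 47 50
f 48 50 49
f 50 47 51
f 50 51 49
f 51 47 52
f 51 52 49
f 52 47 53
f 52 53 49
f 53 47 54
f 53 54 49
f 54 47 55
f 54 55 49
f 55 47 56
f 55 56 49
f 56 47 48
f 56 48 49
f 58 57 61
f 58 61 59
f 59 61 62
f 59 62 60
f 61 57 63
f 61 63 62
f 62 63 64
f 62 64 60
f 63 57 65
f 63 65 64
f 64 65 66
f 64 66 60
f 65 57 67
f 65 67 66
f 66 67 68
f 66 68 60
f 67 57 69
f 67 69 68
f 68 69 70
f 68 70 60
f 69 57 71
f 69 71 70
f 70 71 72
f 70 72 60
f 71 57 73
f 71 73 72
f 72 73 74
f 72 74 60
f 73 57 75
f 73 75 74
f 74 75 76
f 74 76 60
f 75 57 77
f 75 77 76
f 76 77 78
f 76 78 60
f 77 57 79
f 77 79 78
f 78 79 80
f 78 80 60
f 79 57 81
f 79 81 80
f 80 81 82
f 80 82 60
f 81 57 83
f 81 83 82
f 82 83 84
f 82 84 60
f 83 57 85
f 83 85 84
f 84 85 86
f 84 86 60
f 85 57 87
f 85 87 86
f 86 87 88
f 86 88 60
f 87 57 89
f 87 89 88
f 88 89 90
f 88 90 60
f 89 57 58
f 89 58 90
f 90 58 59
f 90 59 60
f 92 91 95
f 92 95 93
f 93 95 96
f 93 96 94
f 95 91 97
f 95 97 96
f 96 97 98
f 96 98 94
f 97 91 99
f 97 99 98
f 98 99 100
f 98 100 94
f 99 91 101
f 99 101 100
f 100 101 102
f 100 102 94
f 101 91 103
f 101 103 102
f 102 103 104
f 102 104 94
f 103 91 105
f 103 105 104
f 104 105 106
f 104 106 94
f 105 91 107
f 105 107 106
f 106 107 108
f 106 108 94
f 107 91 92
f 107 92 108
f 108 92 93
f 108 93 94



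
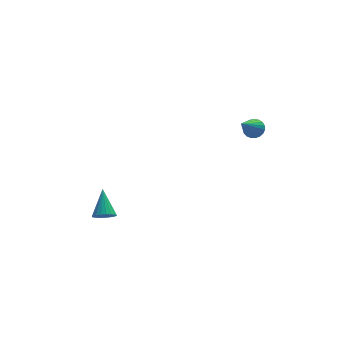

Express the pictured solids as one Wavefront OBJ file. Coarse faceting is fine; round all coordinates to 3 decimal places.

v 4.355 -3.257 3.031
v 4.699 -3.019 3.489
v 3.365 -4.243 4.289
v 4.507 -2.848 3.471
v 4.289 -2.748 3.378
v 4.082 -2.735 3.225
v 3.922 -2.813 3.038
v 3.838 -2.968 2.85
v 3.842 -3.173 2.693
v 3.936 -3.392 2.595
v 4.102 -3.588 2.572
v 4.311 -3.727 2.629
v 4.529 -3.784 2.755
v 4.716 -3.751 2.929
v 4.841 -3.632 3.12
v 4.882 -3.448 3.296
v 4.832 -3.231 3.427
v -3.291 -1.385 -4.054
v -3.009 -1.817 -3.626
v -3.089 -0.075 -2.866
v -2.788 -1.723 -3.767
v -2.654 -1.57 -3.958
v -2.63 -1.386 -4.166
v -2.721 -1.201 -4.354
v -2.91 -1.049 -4.49
v -3.165 -0.954 -4.551
v -3.442 -0.934 -4.526
v -3.692 -0.992 -4.419
v -3.874 -1.118 -4.249
v -3.954 -1.29 -4.046
v -3.92 -1.479 -3.843
v -3.777 -1.651 -3.678
v -3.551 -1.778 -3.577
v -3.279 -1.836 -3.558
f 2 1 4
f 2 4 3
f 4 1 5
f 4 5 3
f 5 1 6
f 5 6 3
f 6 1 7
f 6 7 3
f 7 1 8
f 7 8 3
f 8 1 9
f 8 9 3
f 9 1 10
f 9 10 3
f 10 1 11
f 10 11 3
f 11 1 12
f 11 12 3
f 12 1 13
f 12 13 3
f 13 1 14
f 13 14 3
f 14 1 15
f 14 15 3
f 15 1 16
f 15 16 3
f 16 1 17
f 16 17 3
f 17 1 2
f 17 2 3
f 19 18 21
f 19 21 20
f 21 18 22
f 21 22 20
f 22 18 23
f 22 23 20
f 23 18 24
f 23 24 20
f 24 18 25
f 24 25 20
f 25 18 26
f 25 26 20
f 26 18 27
f 26 27 20
f 27 18 28
f 27 28 20
f 28 18 29
f 28 29 20
f 29 18 30
f 29 30 20
f 30 18 31
f 30 31 20
f 31 18 32
f 31 32 20
f 32 18 33
f 32 33 20
f 33 18 34
f 33 34 20
f 34 18 19
f 34 19 20



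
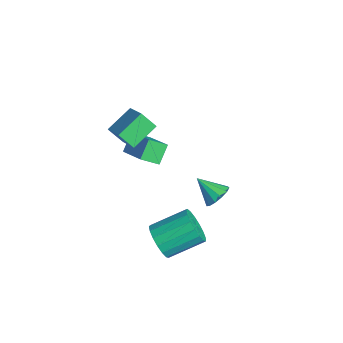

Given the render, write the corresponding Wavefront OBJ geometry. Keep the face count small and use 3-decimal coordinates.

v -0.651 -1.514 3.597
v -1.236 -0.094 4.348
v -2.058 -1.632 2.724
v -2.643 -0.212 3.475
v -0.177 -0.868 2.745
v -0.762 0.552 3.496
v -1.584 -0.986 1.872
v -2.169 0.434 2.623
v 2.933 -0.659 -2.315
v 3.331 -0.278 -3.221
v 3.504 1.66 -2.331
v 3.107 1.279 -1.425
v 2.83 -0.211 -3.27
v 3.003 1.727 -2.38
v 2.353 -0.246 -3.101
v 2.527 1.692 -2.21
v 2.009 -0.376 -2.751
v 2.183 1.562 -1.861
v 1.877 -0.571 -2.302
v 2.05 1.367 -1.411
v 1.987 -0.786 -1.855
v 2.16 1.152 -0.965
v 2.313 -0.972 -1.514
v 2.487 0.967 -0.624
v 2.782 -1.086 -1.357
v 2.955 0.852 -0.466
v 3.285 -1.102 -1.419
v 3.458 0.836 -0.528
v 3.708 -1.017 -1.686
v 3.881 0.921 -0.796
v 3.953 -0.85 -2.098
v 4.126 1.088 -1.207
v 3.965 -0.639 -2.559
v 4.138 1.299 -1.669
v 3.74 -0.433 -2.964
v 3.913 1.505 -2.074
v -0.096 3.714 -3.314
v 0.252 4.088 -2.647
v -1.064 2.886 -2.346
v -0.112 4.36 -2.777
v -0.471 4.428 -3.078
v -0.711 4.269 -3.454
v -0.756 3.934 -3.786
v -0.591 3.529 -3.967
v -0.269 3.183 -3.941
v 0.108 3.006 -3.716
v 0.42 3.053 -3.364
v 0.568 3.311 -2.995
v 0.505 3.696 -2.728
v -3.878 -0.26 -1.631
v -4.507 0.438 -0.762
v -3.726 0.735 -2.32
v -4.355 1.433 -1.451
v -2.145 0.127 -0.689
v -2.774 0.825 0.18
v -1.993 1.122 -1.378
v -2.622 1.82 -0.509
f 2 4 1
f 5 2 1
f 1 4 3
f 3 5 1
f 2 8 4
f 6 2 5
f 6 8 2
f 4 8 3
f 7 5 3
f 3 8 7
f 7 6 5
f 8 6 7
f 10 9 13
f 10 13 11
f 11 13 14
f 11 14 12
f 13 9 15
f 13 15 14
f 14 15 16
f 14 16 12
f 15 9 17
f 15 17 16
f 16 17 18
f 16 18 12
f 17 9 19
f 17 19 18
f 18 19 20
f 18 20 12
f 19 9 21
f 19 21 20
f 20 21 22
f 20 22 12
f 21 9 23
f 21 23 22
f 22 23 24
f 22 24 12
f 23 9 25
f 23 25 24
f 24 25 26
f 24 26 12
f 25 9 27
f 25 27 26
f 26 27 28
f 26 28 12
f 27 9 29
f 27 29 28
f 28 29 30
f 28 30 12
f 29 9 31
f 29 31 30
f 30 31 32
f 30 32 12
f 31 9 33
f 31 33 32
f 32 33 34
f 32 34 12
f 33 9 35
f 33 35 34
f 34 35 36
f 34 36 12
f 35 9 10
f 35 10 36
f 36 10 11
f 36 11 12
f 38 37 40
f 38 40 39
f 40 37 41
f 40 41 39
f 41 37 42
f 41 42 39
f 42 37 43
f 42 43 39
f 43 37 44
f 43 44 39
f 44 37 45
f 44 45 39
f 45 37 46
f 45 46 39
f 46 37 47
f 46 47 39
f 47 37 48
f 47 48 39
f 48 37 49
f 48 49 39
f 49 37 38
f 49 38 39
f 51 53 50
f 54 51 50
f 50 53 52
f 52 54 50
f 51 57 53
f 55 51 54
f 55 57 51
f 53 57 52
f 56 54 52
f 52 57 56
f 56 55 54
f 57 55 56



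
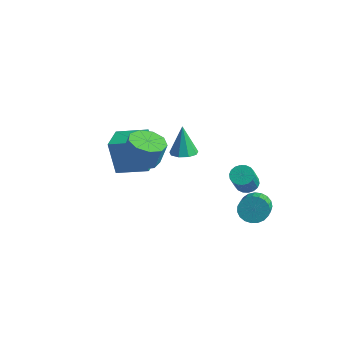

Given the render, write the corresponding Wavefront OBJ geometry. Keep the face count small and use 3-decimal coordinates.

v -3.35 -1.065 -1.812
v -3.878 -1.135 0.281
v -1.84 -0.043 -1.397
v -2.368 -0.112 0.696
v -2.372 -2.588 -1.616
v -2.9 -2.657 0.477
v -0.862 -1.565 -1.201
v -1.39 -1.635 0.892
v -1.649 1.907 -1.885
v -0.938 1.565 -1.704
v -2.011 2.153 0.005
v -0.875 2.112 -1.763
v -1.174 2.563 -1.879
v -1.696 2.708 -1.998
v -2.195 2.478 -2.064
v -2.439 1.981 -2.046
v -2.314 1.449 -1.953
v -1.877 1.132 -1.828
v -1.333 1.178 -1.73
v 1.13 -4.071 2.188
v 1.933 -4.741 2.089
v 2.272 -4.538 3.474
v 1.47 -3.869 3.572
v 2.15 -4.073 1.938
v 2.489 -3.87 3.323
v 1.89 -3.404 1.904
v 2.229 -3.202 3.289
v 1.274 -3.048 2.002
v 1.614 -2.845 3.387
v 0.591 -3.17 2.188
v 0.931 -2.968 3.572
v 0.161 -3.714 2.373
v 0.5 -3.512 3.758
v 0.184 -4.425 2.471
v 0.523 -4.223 3.856
v 0.65 -4.971 2.437
v 0.989 -4.768 3.822
v 1.341 -5.095 2.286
v 1.68 -4.893 3.671
v 2.121 3.018 -3.033
v 2.506 3.556 -2.803
v 2.924 2.679 -1.457
v 2.539 2.142 -1.687
v 2.226 3.613 -2.679
v 2.644 2.736 -1.333
v 1.925 3.552 -2.625
v 2.344 2.676 -1.279
v 1.663 3.386 -2.652
v 2.082 2.509 -1.305
v 1.492 3.147 -2.754
v 1.91 2.27 -1.408
v 1.445 2.882 -2.912
v 1.863 2.006 -1.566
v 1.532 2.644 -3.093
v 1.95 1.768 -1.747
v 1.736 2.481 -3.263
v 2.154 1.604 -1.917
v 2.016 2.424 -3.387
v 2.434 1.547 -2.041
v 2.316 2.484 -3.441
v 2.735 1.608 -2.095
v 2.578 2.651 -3.415
v 2.997 1.774 -2.068
v 2.75 2.89 -3.312
v 3.168 2.013 -1.966
v 2.797 3.154 -3.154
v 3.215 2.278 -1.808
v 2.71 3.392 -2.973
v 3.128 2.516 -1.627
v 3.018 2.825 -4.356
v 3.551 3.449 -4.012
v 4.434 2.26 -3.22
v 3.902 1.635 -3.564
v 3.286 3.424 -3.755
v 4.169 2.235 -2.963
v 2.975 3.295 -3.602
v 3.858 2.105 -2.809
v 2.671 3.084 -3.579
v 3.554 1.895 -2.787
v 2.427 2.829 -3.691
v 3.311 1.64 -2.898
v 2.286 2.573 -3.917
v 3.169 1.384 -3.125
v 2.271 2.36 -4.22
v 3.155 1.171 -3.428
v 2.386 2.228 -4.546
v 3.269 1.039 -3.754
v 2.609 2.199 -4.839
v 3.493 1.01 -4.047
v 2.904 2.278 -5.049
v 3.787 1.089 -4.257
v 3.218 2.452 -5.139
v 4.102 1.262 -4.347
v 3.498 2.69 -5.094
v 4.381 1.5 -4.301
v 3.695 2.951 -4.921
v 4.578 1.762 -4.128
v 3.775 3.191 -4.65
v 4.658 2.001 -3.858
v 3.724 3.367 -4.329
v 4.607 2.178 -3.536
f 2 4 1
f 5 2 1
f 1 4 3
f 3 5 1
f 2 8 4
f 6 2 5
f 6 8 2
f 4 8 3
f 7 5 3
f 3 8 7
f 7 6 5
f 8 6 7
f 10 9 12
f 10 12 11
f 12 9 13
f 12 13 11
f 13 9 14
f 13 14 11
f 14 9 15
f 14 15 11
f 15 9 16
f 15 16 11
f 16 9 17
f 16 17 11
f 17 9 18
f 17 18 11
f 18 9 19
f 18 19 11
f 19 9 10
f 19 10 11
f 21 20 24
f 21 24 22
f 22 24 25
f 22 25 23
f 24 20 26
f 24 26 25
f 25 26 27
f 25 27 23
f 26 20 28
f 26 28 27
f 27 28 29
f 27 29 23
f 28 20 30
f 28 30 29
f 29 30 31
f 29 31 23
f 30 20 32
f 30 32 31
f 31 32 33
f 31 33 23
f 32 20 34
f 32 34 33
f 33 34 35
f 33 35 23
f 34 20 36
f 34 36 35
f 35 36 37
f 35 37 23
f 36 20 38
f 36 38 37
f 37 38 39
f 37 39 23
f 38 20 21
f 38 21 39
f 39 21 22
f 39 22 23
f 41 40 44
f 41 44 42
f 42 44 45
f 42 45 43
f 44 40 46
f 44 46 45
f 45 46 47
f 45 47 43
f 46 40 48
f 46 48 47
f 47 48 49
f 47 49 43
f 48 40 50
f 48 50 49
f 49 50 51
f 49 51 43
f 50 40 52
f 50 52 51
f 51 52 53
f 51 53 43
f 52 40 54
f 52 54 53
f 53 54 55
f 53 55 43
f 54 40 56
f 54 56 55
f 55 56 57
f 55 57 43
f 56 40 58
f 56 58 57
f 57 58 59
f 57 59 43
f 58 40 60
f 58 60 59
f 59 60 61
f 59 61 43
f 60 40 62
f 60 62 61
f 61 62 63
f 61 63 43
f 62 40 64
f 62 64 63
f 63 64 65
f 63 65 43
f 64 40 66
f 64 66 65
f 65 66 67
f 65 67 43
f 66 40 68
f 66 68 67
f 67 68 69
f 67 69 43
f 68 40 41
f 68 41 69
f 69 41 42
f 69 42 43
f 71 70 74
f 71 74 72
f 72 74 75
f 72 75 73
f 74 70 76
f 74 76 75
f 75 76 77
f 75 77 73
f 76 70 78
f 76 78 77
f 77 78 79
f 77 79 73
f 78 70 80
f 78 80 79
f 79 80 81
f 79 81 73
f 80 70 82
f 80 82 81
f 81 82 83
f 81 83 73
f 82 70 84
f 82 84 83
f 83 84 85
f 83 85 73
f 84 70 86
f 84 86 85
f 85 86 87
f 85 87 73
f 86 70 88
f 86 88 87
f 87 88 89
f 87 89 73
f 88 70 90
f 88 90 89
f 89 90 91
f 89 91 73
f 90 70 92
f 90 92 91
f 91 92 93
f 91 93 73
f 92 70 94
f 92 94 93
f 93 94 95
f 93 95 73
f 94 70 96
f 94 96 95
f 95 96 97
f 95 97 73
f 96 70 98
f 96 98 97
f 97 98 99
f 97 99 73
f 98 70 100
f 98 100 99
f 99 100 101
f 99 101 73
f 100 70 71
f 100 71 101
f 101 71 72
f 101 72 73

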